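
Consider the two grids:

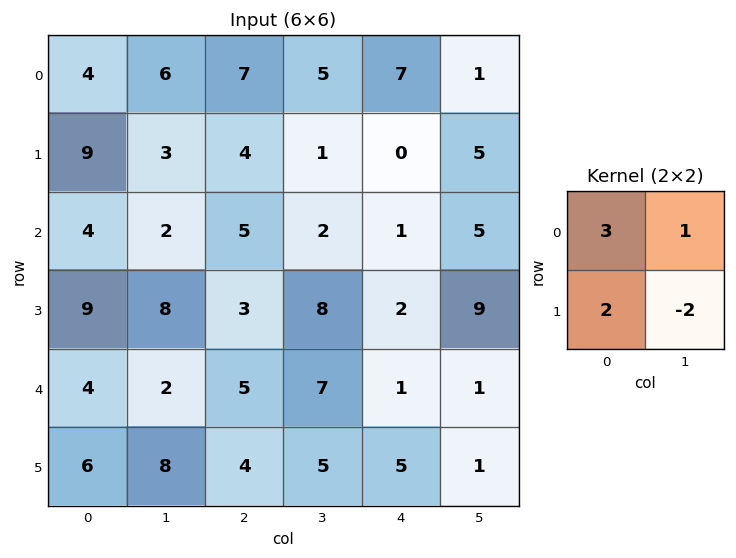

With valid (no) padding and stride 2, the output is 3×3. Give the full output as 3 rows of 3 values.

Output[0,0]: The receptive field on the input at this output position is [4 6 / 9 3]. Elementwise product with the kernel and sum: 4·3 + 6·1 + 9·2 + 3·-2.
Output[0,1]: The receptive field on the input at this output position is [7 5 / 4 1]. Elementwise product with the kernel and sum: 7·3 + 5·1 + 4·2 + 1·-2.

30 32 12
16 7 -6
10 20 12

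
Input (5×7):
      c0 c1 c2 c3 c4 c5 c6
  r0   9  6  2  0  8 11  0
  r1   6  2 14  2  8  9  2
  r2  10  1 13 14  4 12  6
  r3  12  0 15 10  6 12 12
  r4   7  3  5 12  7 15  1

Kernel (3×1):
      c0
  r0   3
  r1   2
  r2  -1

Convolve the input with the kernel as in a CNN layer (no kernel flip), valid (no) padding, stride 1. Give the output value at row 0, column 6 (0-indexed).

The receptive field on the input at this output position is [0 / 2 / 6]. Elementwise product with the kernel and sum: 0·3 + 2·2 + 6·-1.

-2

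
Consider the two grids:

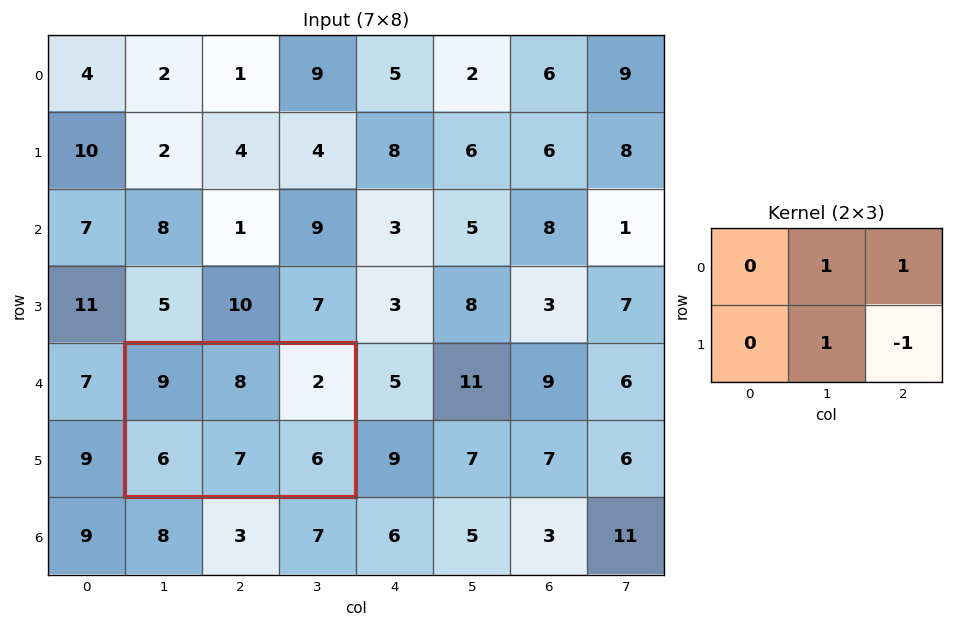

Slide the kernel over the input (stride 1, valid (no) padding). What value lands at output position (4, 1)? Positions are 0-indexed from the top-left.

11

The receptive field on the input at this output position is [9 8 2 / 6 7 6]. Elementwise product with the kernel and sum: 8·1 + 2·1 + 7·1 + 6·-1.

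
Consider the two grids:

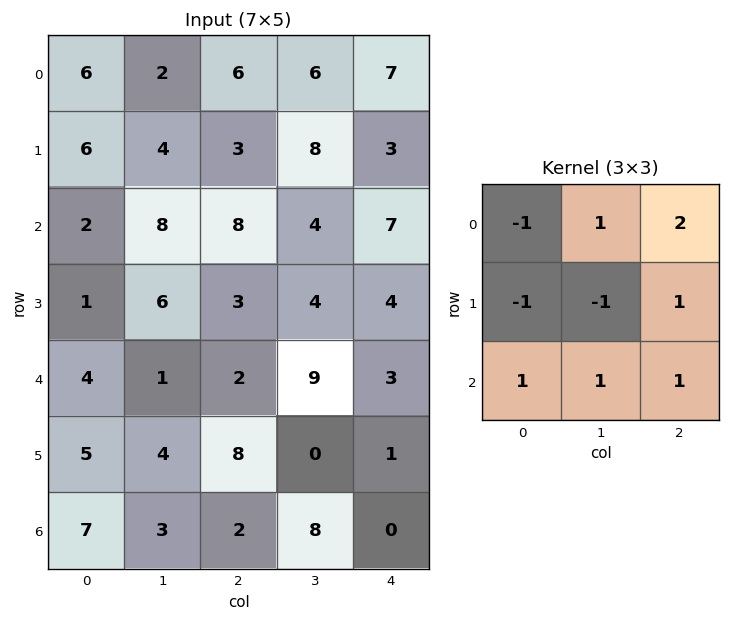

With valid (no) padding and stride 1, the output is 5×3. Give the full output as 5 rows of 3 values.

19 37 25
12 16 17
25 15 21
25 23 10
12 20 16

Output[0,0]: The receptive field on the input at this output position is [6 2 6 / 6 4 3 / 2 8 8]. Elementwise product with the kernel and sum: 6·-1 + 2·1 + 6·2 + 6·-1 + 4·-1 + 3·1 + 2·1 + 8·1 + 8·1.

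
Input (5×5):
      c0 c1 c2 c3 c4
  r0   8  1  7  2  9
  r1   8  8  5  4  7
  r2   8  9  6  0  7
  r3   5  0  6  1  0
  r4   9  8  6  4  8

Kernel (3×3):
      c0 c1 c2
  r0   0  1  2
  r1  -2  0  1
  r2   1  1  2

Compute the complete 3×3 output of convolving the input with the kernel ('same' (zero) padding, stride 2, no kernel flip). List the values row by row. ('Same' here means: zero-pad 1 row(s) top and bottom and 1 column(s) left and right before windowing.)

25 21 7
38 3 8
13 -4 -8

Output[0,0]: The receptive field on the zero-padded input at this output position is [0 0 0 / 0 8 1 / 0 8 8]. Elementwise product with the kernel and sum: 0·1 + 0·2 + 0·-2 + 1·1 + 0·1 + 8·1 + 8·2.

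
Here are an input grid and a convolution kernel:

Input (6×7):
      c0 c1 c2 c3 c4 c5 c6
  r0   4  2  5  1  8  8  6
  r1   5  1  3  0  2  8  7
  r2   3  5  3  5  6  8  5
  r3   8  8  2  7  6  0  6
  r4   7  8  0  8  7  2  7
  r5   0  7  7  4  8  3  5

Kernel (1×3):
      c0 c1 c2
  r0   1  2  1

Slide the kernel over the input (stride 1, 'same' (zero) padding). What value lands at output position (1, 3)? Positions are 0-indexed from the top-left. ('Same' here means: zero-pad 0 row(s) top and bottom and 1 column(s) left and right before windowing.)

The receptive field on the zero-padded input at this output position is [3 0 2]. Elementwise product with the kernel and sum: 3·1 + 0·2 + 2·1.

5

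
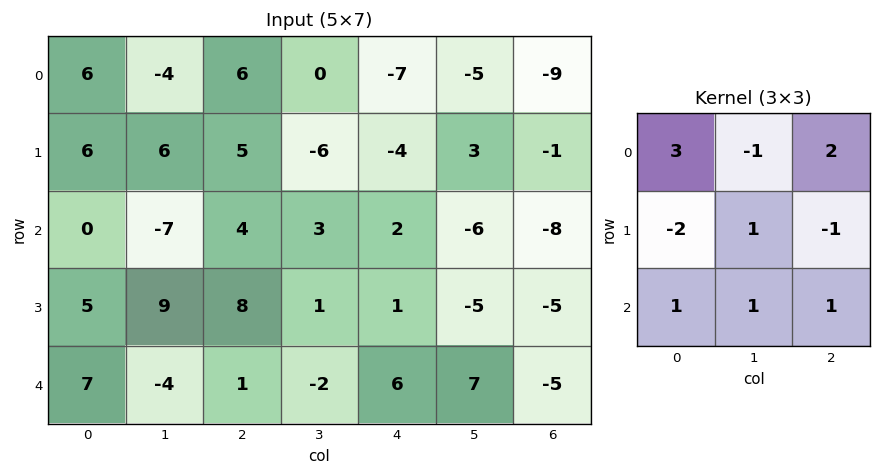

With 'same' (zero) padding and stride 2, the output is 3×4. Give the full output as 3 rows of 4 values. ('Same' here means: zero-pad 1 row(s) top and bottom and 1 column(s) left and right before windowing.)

22 19 -9 3
27 34 -9 4
24 32 -5 -29

Output[0,0]: The receptive field on the zero-padded input at this output position is [0 0 0 / 0 6 -4 / 0 6 6]. Elementwise product with the kernel and sum: 0·3 + 0·-1 + 0·2 + 0·-2 + 6·1 + -4·-1 + 0·1 + 6·1 + 6·1.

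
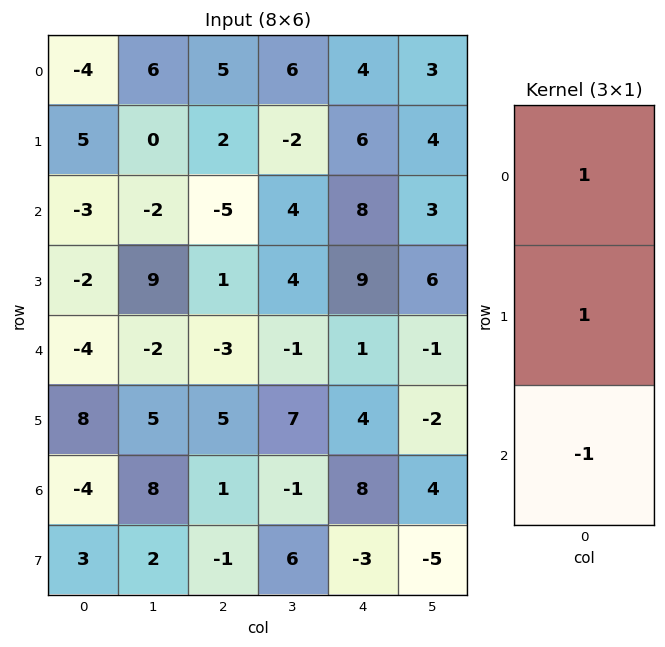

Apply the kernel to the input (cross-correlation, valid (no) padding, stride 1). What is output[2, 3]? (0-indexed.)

9

The receptive field on the input at this output position is [4 / 4 / -1]. Elementwise product with the kernel and sum: 4·1 + 4·1 + -1·-1.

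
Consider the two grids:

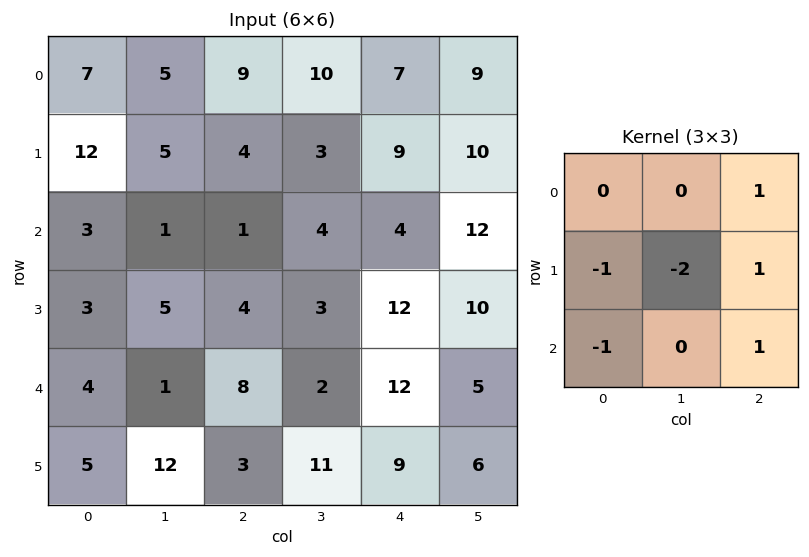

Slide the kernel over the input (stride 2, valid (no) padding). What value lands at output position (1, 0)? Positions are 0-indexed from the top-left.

-4

The receptive field on the input at this output position is [3 1 1 / 3 5 4 / 4 1 8]. Elementwise product with the kernel and sum: 1·1 + 3·-1 + 5·-2 + 4·1 + 4·-1 + 8·1.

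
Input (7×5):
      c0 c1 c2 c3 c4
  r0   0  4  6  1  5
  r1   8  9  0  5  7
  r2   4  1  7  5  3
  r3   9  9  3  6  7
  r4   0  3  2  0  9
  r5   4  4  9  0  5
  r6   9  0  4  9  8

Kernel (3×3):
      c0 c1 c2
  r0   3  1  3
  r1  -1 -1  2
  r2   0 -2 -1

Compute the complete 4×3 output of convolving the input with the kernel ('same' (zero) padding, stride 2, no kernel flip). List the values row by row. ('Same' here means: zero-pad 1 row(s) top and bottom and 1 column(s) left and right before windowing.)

Output[0,0]: The receptive field on the zero-padded input at this output position is [0 0 0 / 0 0 4 / 0 8 9]. Elementwise product with the kernel and sum: 0·3 + 0·1 + 0·3 + 0·-1 + 0·-1 + 4·2 + 8·-2 + 9·-1.

-17 -13 -20
6 32 0
30 25 6
7 35 -12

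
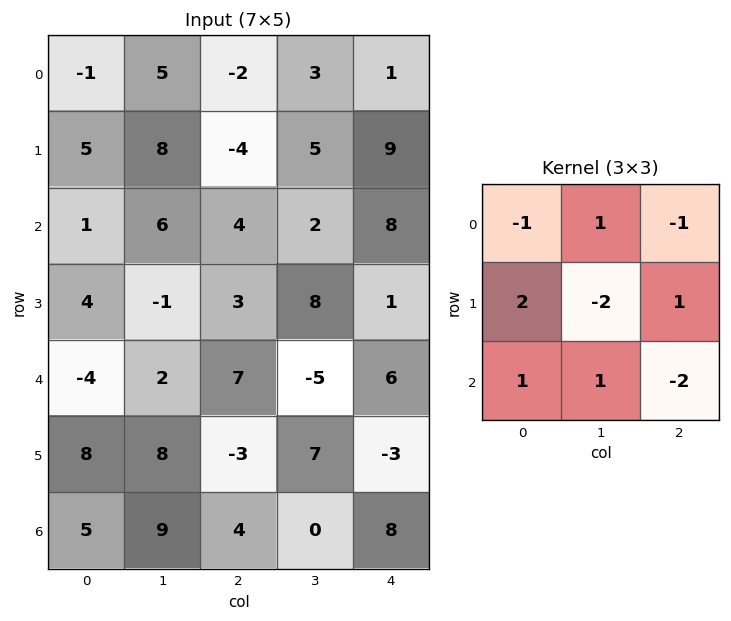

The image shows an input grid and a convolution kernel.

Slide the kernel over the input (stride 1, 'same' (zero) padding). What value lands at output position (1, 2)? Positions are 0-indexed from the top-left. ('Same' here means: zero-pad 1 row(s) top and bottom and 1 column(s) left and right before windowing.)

25

The receptive field on the zero-padded input at this output position is [5 -2 3 / 8 -4 5 / 6 4 2]. Elementwise product with the kernel and sum: 5·-1 + -2·1 + 3·-1 + 8·2 + -4·-2 + 5·1 + 6·1 + 4·1 + 2·-2.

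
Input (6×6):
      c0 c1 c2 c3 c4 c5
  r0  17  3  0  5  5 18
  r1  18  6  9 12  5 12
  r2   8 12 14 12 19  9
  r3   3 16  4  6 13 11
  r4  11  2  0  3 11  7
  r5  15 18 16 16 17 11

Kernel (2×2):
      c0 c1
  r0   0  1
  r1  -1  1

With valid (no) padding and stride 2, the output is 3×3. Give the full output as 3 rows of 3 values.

-9 8 25
25 14 7
5 3 1

Output[0,0]: The receptive field on the input at this output position is [17 3 / 18 6]. Elementwise product with the kernel and sum: 3·1 + 18·-1 + 6·1.
Output[0,1]: The receptive field on the input at this output position is [0 5 / 9 12]. Elementwise product with the kernel and sum: 5·1 + 9·-1 + 12·1.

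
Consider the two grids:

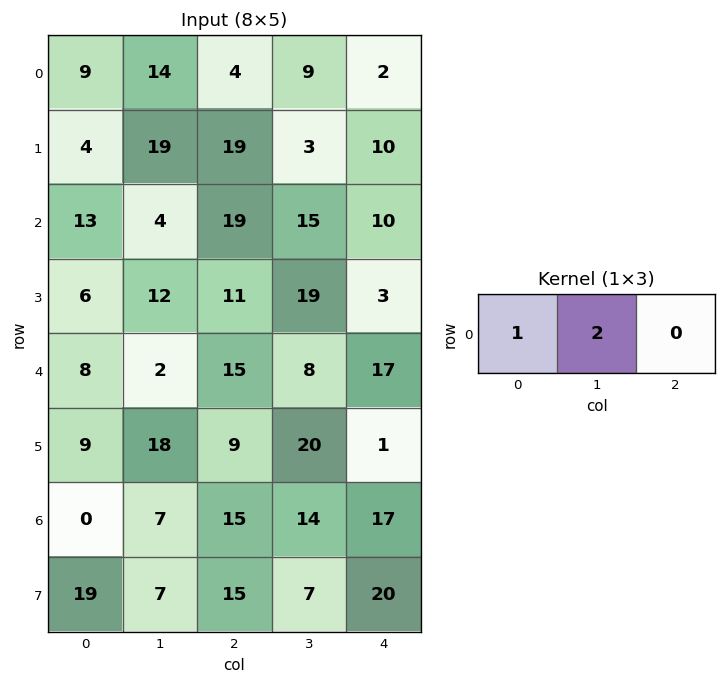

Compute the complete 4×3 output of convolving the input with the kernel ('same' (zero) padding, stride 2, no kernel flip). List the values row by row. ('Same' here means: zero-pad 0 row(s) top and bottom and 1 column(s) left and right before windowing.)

18 22 13
26 42 35
16 32 42
0 37 48

Output[0,0]: The receptive field on the zero-padded input at this output position is [0 9 14]. Elementwise product with the kernel and sum: 0·1 + 9·2.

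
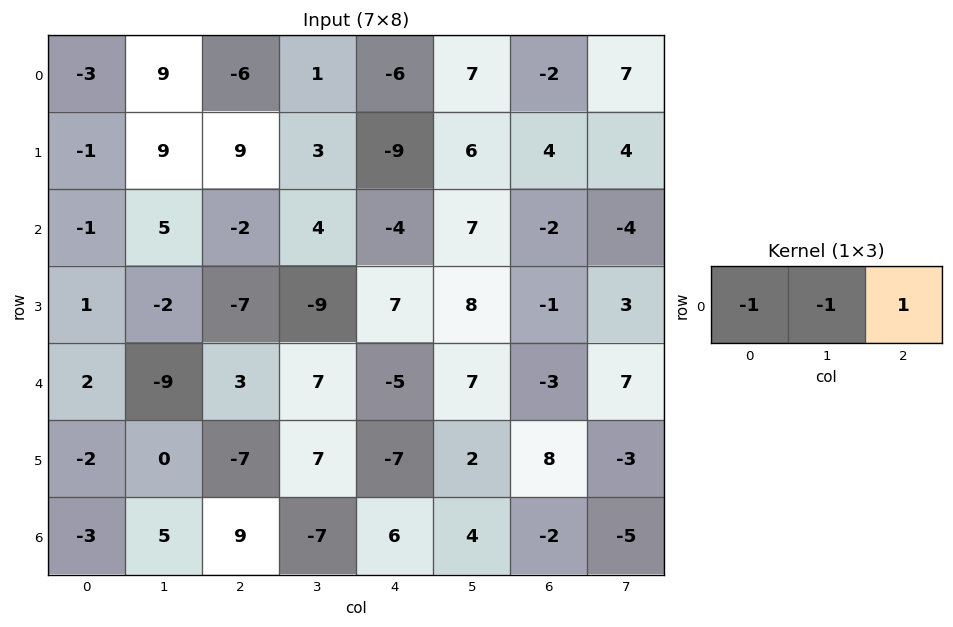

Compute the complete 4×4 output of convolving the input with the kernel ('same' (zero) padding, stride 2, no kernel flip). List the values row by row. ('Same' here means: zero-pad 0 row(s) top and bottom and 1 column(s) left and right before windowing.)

12 -2 12 2
6 1 7 -9
-11 13 5 3
8 -21 5 -7

Output[0,0]: The receptive field on the zero-padded input at this output position is [0 -3 9]. Elementwise product with the kernel and sum: 0·-1 + -3·-1 + 9·1.
Output[0,1]: The receptive field on the zero-padded input at this output position is [9 -6 1]. Elementwise product with the kernel and sum: 9·-1 + -6·-1 + 1·1.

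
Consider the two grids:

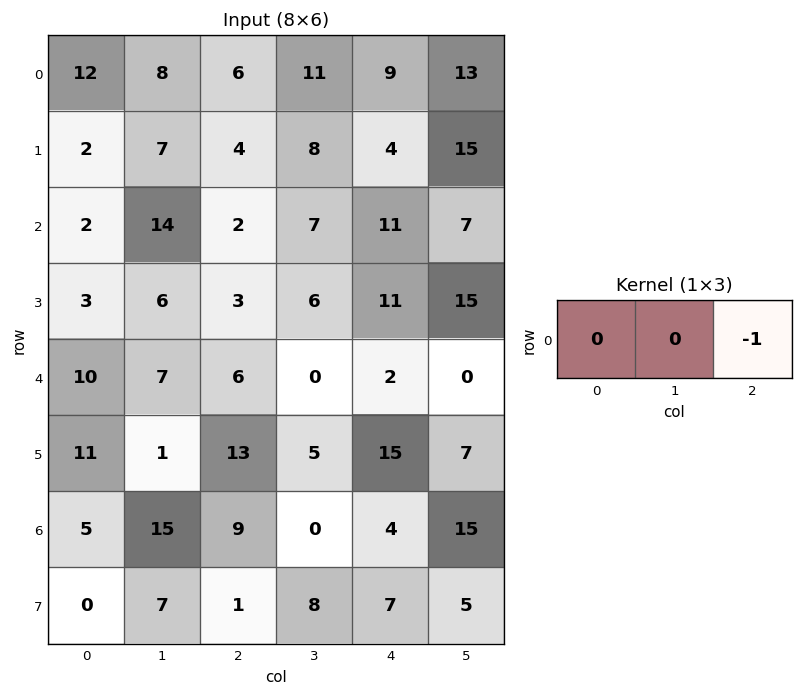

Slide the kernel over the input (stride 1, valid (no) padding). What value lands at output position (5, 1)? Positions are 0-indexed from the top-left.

-5

The receptive field on the input at this output position is [1 13 5]. Elementwise product with the kernel and sum: 5·-1.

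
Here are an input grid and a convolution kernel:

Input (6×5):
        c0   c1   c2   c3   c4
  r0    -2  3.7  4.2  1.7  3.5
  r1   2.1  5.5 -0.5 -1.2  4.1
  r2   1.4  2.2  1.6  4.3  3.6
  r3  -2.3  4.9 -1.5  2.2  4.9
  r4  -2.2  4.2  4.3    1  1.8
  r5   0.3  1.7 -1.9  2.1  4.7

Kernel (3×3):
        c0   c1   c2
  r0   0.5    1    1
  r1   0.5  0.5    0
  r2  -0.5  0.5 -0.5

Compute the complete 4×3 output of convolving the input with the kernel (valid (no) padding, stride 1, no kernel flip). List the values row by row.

10.3 7.8 6
12.2 -1.35 5
6.85 8.25 6.5
4.9 4.55 8.65

Output[0,0]: The receptive field on the input at this output position is [-2 3.7 4.2 / 2.1 5.5 -0.5 / 1.4 2.2 1.6]. Elementwise product with the kernel and sum: -2·0.5 + 3.7·1 + 4.2·1 + 2.1·0.5 + 5.5·0.5 + 1.4·-0.5 + 2.2·0.5 + 1.6·-0.5.
Output[0,1]: The receptive field on the input at this output position is [3.7 4.2 1.7 / 5.5 -0.5 -1.2 / 2.2 1.6 4.3]. Elementwise product with the kernel and sum: 3.7·0.5 + 4.2·1 + 1.7·1 + 5.5·0.5 + -0.5·0.5 + 2.2·-0.5 + 1.6·0.5 + 4.3·-0.5.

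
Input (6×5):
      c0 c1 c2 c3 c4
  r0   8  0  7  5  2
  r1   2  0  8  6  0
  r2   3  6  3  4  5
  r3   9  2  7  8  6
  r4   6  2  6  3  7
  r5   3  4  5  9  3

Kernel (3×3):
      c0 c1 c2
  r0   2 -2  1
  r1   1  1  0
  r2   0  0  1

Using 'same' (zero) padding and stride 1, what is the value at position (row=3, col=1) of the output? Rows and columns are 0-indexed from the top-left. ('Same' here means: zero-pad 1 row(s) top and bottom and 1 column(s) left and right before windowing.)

The receptive field on the zero-padded input at this output position is [3 6 3 / 9 2 7 / 6 2 6]. Elementwise product with the kernel and sum: 3·2 + 6·-2 + 3·1 + 9·1 + 2·1 + 6·1.

14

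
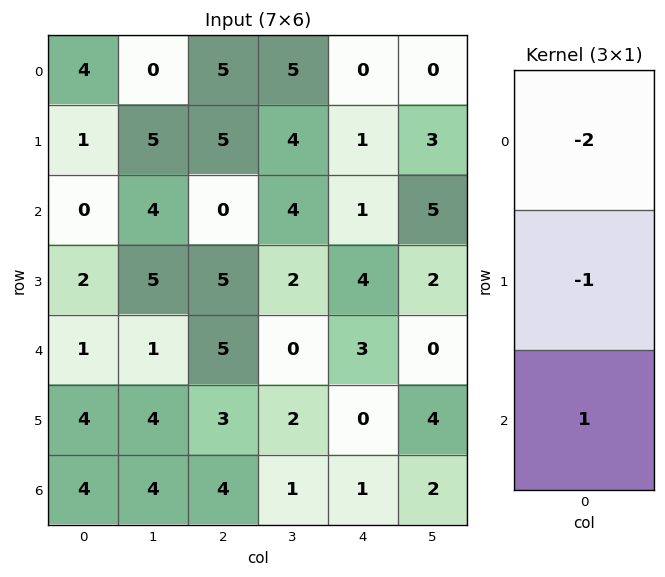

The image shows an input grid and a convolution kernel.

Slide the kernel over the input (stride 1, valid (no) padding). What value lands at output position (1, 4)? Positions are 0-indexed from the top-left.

1

The receptive field on the input at this output position is [1 / 1 / 4]. Elementwise product with the kernel and sum: 1·-2 + 1·-1 + 4·1.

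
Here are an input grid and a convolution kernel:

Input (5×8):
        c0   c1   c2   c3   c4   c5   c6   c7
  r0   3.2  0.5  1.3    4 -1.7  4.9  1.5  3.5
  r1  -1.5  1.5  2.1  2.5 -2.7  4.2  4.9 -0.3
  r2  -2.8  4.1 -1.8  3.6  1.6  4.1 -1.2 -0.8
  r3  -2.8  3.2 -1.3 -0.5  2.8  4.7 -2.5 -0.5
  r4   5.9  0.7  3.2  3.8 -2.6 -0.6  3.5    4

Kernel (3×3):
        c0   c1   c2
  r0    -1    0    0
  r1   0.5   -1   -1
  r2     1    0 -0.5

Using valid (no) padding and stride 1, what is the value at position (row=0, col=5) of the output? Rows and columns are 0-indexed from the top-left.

-2.9

The receptive field on the input at this output position is [4.9 1.5 3.5 / 4.2 4.9 -0.3 / 4.1 -1.2 -0.8]. Elementwise product with the kernel and sum: 4.9·-1 + 4.2·0.5 + 4.9·-1 + -0.3·-1 + 4.1·1 + -0.8·-0.5.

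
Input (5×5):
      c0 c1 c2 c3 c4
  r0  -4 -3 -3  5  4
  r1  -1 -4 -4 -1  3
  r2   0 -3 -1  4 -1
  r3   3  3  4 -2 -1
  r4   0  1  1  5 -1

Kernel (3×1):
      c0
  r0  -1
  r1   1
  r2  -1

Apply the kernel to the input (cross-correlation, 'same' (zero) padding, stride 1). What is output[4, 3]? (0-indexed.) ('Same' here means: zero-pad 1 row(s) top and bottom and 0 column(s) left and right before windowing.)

7

The receptive field on the zero-padded input at this output position is [-2 / 5 / 0]. Elementwise product with the kernel and sum: -2·-1 + 5·1 + 0·-1.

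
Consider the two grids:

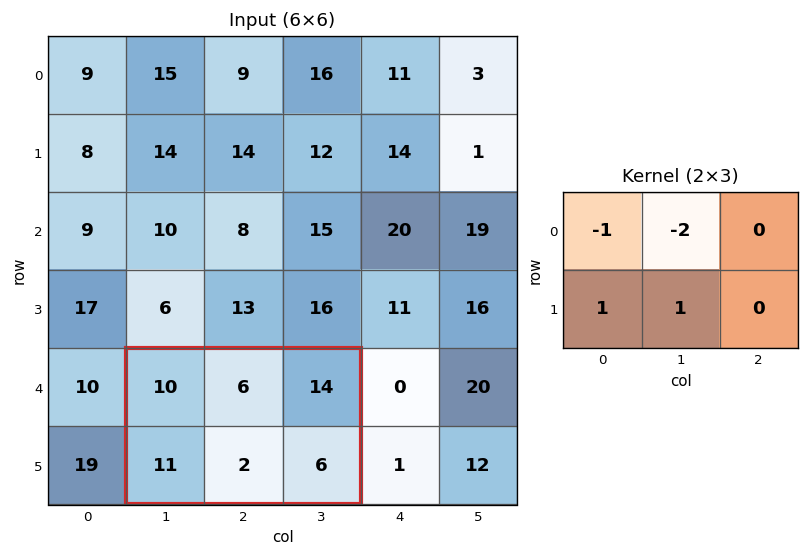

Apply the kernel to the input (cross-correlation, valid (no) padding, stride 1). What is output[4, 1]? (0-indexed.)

-9

The receptive field on the input at this output position is [10 6 14 / 11 2 6]. Elementwise product with the kernel and sum: 10·-1 + 6·-2 + 11·1 + 2·1.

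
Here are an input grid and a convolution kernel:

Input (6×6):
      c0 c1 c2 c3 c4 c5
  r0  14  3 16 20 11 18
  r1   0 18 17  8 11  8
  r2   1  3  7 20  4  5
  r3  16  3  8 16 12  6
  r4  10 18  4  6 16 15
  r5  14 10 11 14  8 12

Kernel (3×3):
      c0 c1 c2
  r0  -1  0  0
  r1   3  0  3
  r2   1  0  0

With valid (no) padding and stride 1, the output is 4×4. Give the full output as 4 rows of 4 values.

Output[0,0]: The receptive field on the input at this output position is [14 3 16 / 0 18 17 / 1 3 7]. Elementwise product with the kernel and sum: 14·-1 + 0·3 + 17·3 + 1·1.

38 78 75 48
40 54 24 83
81 72 57 52
40 79 63 61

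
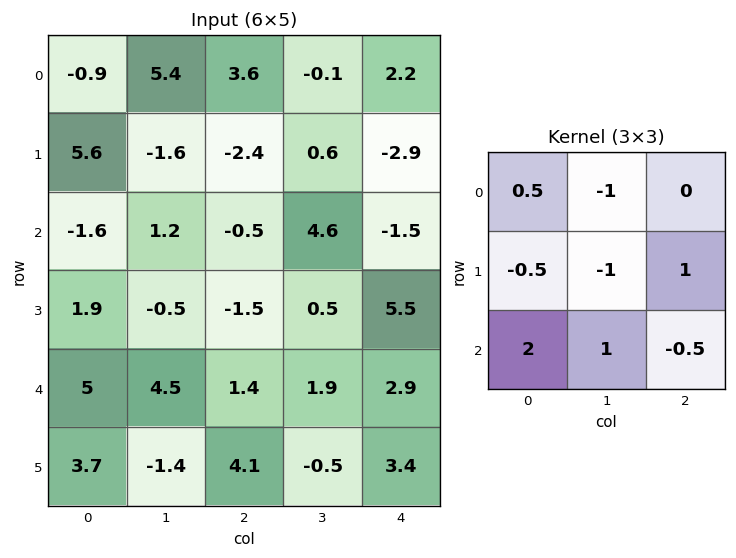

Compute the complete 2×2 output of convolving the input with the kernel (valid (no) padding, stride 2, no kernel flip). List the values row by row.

-11.2 3.95
9.85 4.15

Output[0,0]: The receptive field on the input at this output position is [-0.9 5.4 3.6 / 5.6 -1.6 -2.4 / -1.6 1.2 -0.5]. Elementwise product with the kernel and sum: -0.9·0.5 + 5.4·-1 + 5.6·-0.5 + -1.6·-1 + -2.4·1 + -1.6·2 + 1.2·1 + -0.5·-0.5.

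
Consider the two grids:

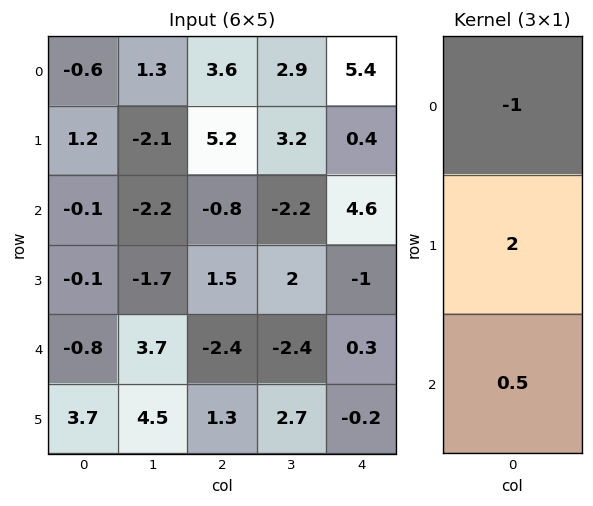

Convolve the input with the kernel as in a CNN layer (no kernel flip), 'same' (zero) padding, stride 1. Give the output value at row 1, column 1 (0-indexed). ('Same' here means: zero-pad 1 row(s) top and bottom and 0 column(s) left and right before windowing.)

-6.6

The receptive field on the zero-padded input at this output position is [1.3 / -2.1 / -2.2]. Elementwise product with the kernel and sum: 1.3·-1 + -2.1·2 + -2.2·0.5.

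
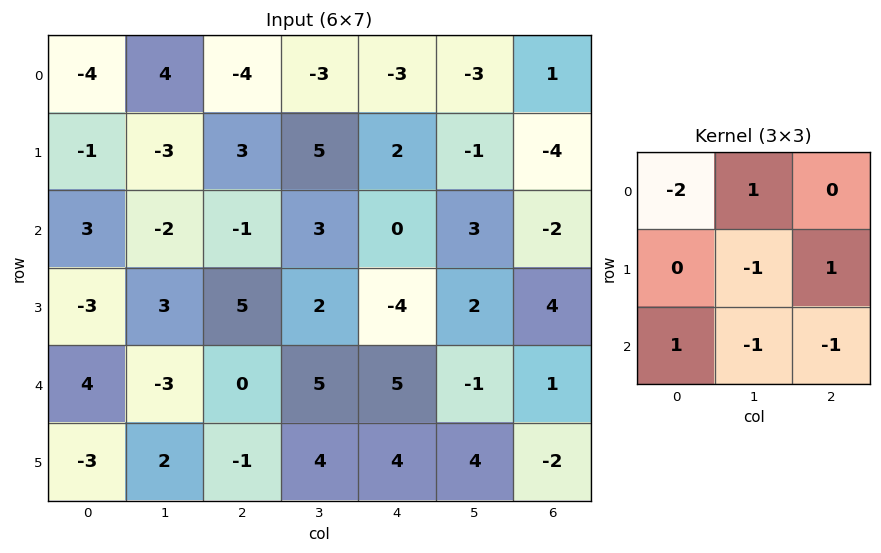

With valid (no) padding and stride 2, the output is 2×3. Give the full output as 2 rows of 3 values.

24 -2 -1
1 -11 10

Output[0,0]: The receptive field on the input at this output position is [-4 4 -4 / -1 -3 3 / 3 -2 -1]. Elementwise product with the kernel and sum: -4·-2 + 4·1 + -3·-1 + 3·1 + 3·1 + -2·-1 + -1·-1.
Output[0,1]: The receptive field on the input at this output position is [-4 -3 -3 / 3 5 2 / -1 3 0]. Elementwise product with the kernel and sum: -4·-2 + -3·1 + 5·-1 + 2·1 + -1·1 + 3·-1 + 0·-1.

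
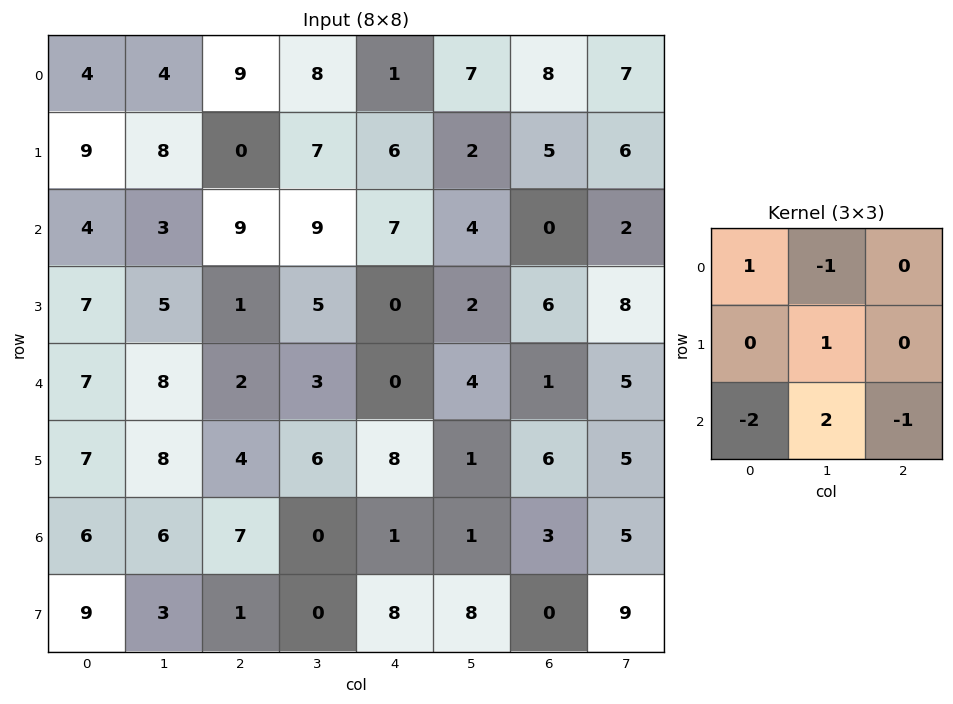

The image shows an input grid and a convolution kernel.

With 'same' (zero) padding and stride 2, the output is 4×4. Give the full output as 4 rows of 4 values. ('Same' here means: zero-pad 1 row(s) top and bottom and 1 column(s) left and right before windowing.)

Output[0,0]: The receptive field on the zero-padded input at this output position is [0 0 0 / 0 4 4 / 0 9 8]. Elementwise product with the kernel and sum: 0·1 + 0·-1 + 4·1 + 0·-2 + 9·2 + 8·-1.

14 -14 -3 8
4 4 -4 -3
6 -8 8 2
14 7 7 -27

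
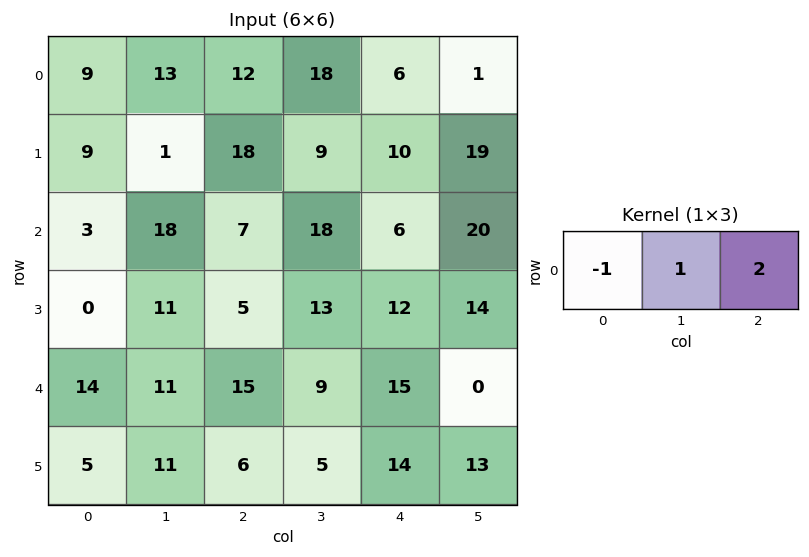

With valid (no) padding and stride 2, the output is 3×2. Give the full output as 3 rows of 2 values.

28 18
29 23
27 24

Output[0,0]: The receptive field on the input at this output position is [9 13 12]. Elementwise product with the kernel and sum: 9·-1 + 13·1 + 12·2.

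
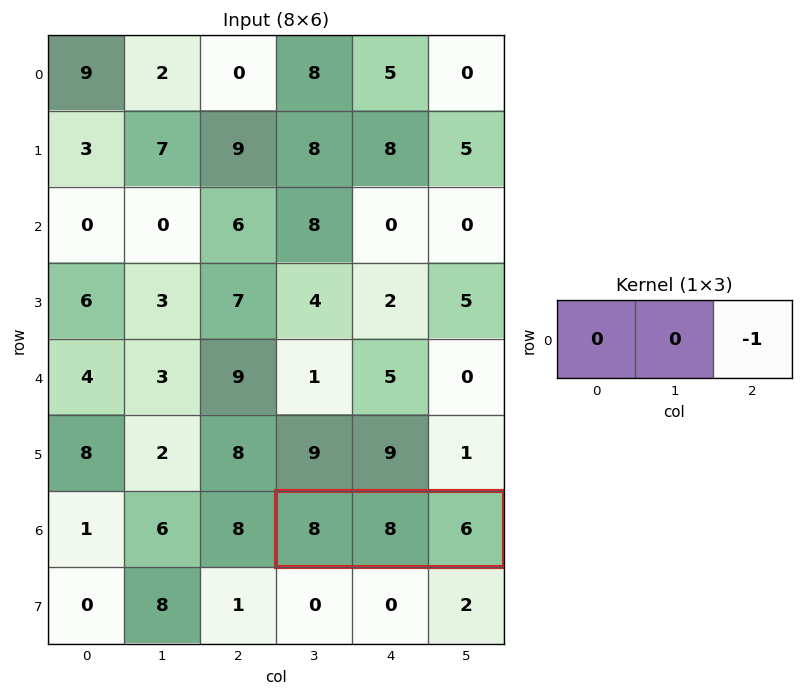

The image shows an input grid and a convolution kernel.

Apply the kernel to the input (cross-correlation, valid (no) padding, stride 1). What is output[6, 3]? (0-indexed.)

The receptive field on the input at this output position is [8 8 6]. Elementwise product with the kernel and sum: 6·-1.

-6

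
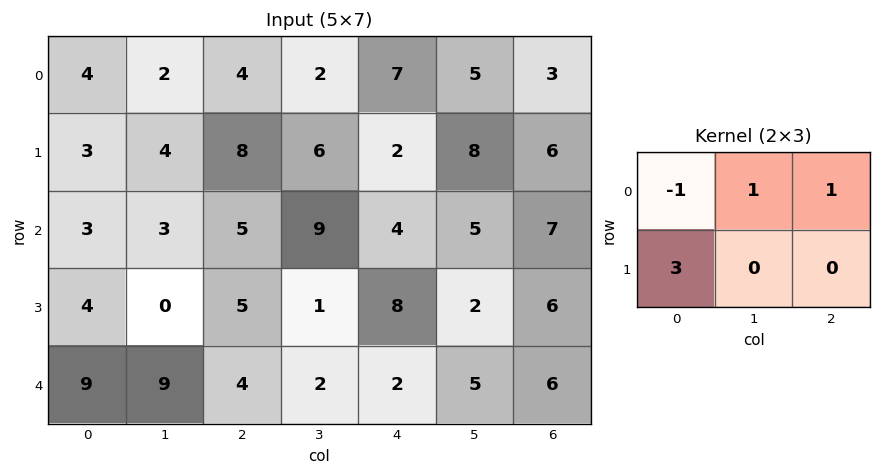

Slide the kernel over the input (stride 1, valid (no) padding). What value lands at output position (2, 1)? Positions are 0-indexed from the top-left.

The receptive field on the input at this output position is [3 5 9 / 0 5 1]. Elementwise product with the kernel and sum: 3·-1 + 5·1 + 9·1 + 0·3.

11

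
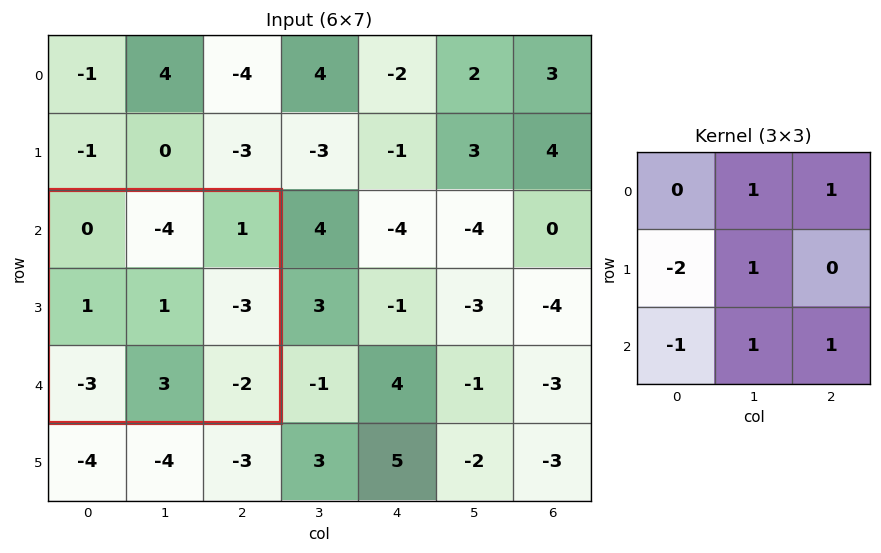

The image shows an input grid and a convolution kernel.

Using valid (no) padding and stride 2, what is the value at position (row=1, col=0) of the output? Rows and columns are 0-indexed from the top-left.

0

The receptive field on the input at this output position is [0 -4 1 / 1 1 -3 / -3 3 -2]. Elementwise product with the kernel and sum: -4·1 + 1·1 + 1·-2 + 1·1 + -3·-1 + 3·1 + -2·1.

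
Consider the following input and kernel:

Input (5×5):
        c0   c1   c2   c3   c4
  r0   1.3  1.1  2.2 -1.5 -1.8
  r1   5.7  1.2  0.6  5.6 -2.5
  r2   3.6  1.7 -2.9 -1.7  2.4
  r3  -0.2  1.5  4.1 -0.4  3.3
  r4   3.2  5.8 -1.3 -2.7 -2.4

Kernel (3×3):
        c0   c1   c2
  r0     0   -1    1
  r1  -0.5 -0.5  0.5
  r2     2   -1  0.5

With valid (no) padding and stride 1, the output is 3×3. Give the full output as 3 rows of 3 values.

2 3.65 -7.55
-4.55 3.45 5.65
-3.25 9.75 2.8

Output[0,0]: The receptive field on the input at this output position is [1.3 1.1 2.2 / 5.7 1.2 0.6 / 3.6 1.7 -2.9]. Elementwise product with the kernel and sum: 1.1·-1 + 2.2·1 + 5.7·-0.5 + 1.2·-0.5 + 0.6·0.5 + 3.6·2 + 1.7·-1 + -2.9·0.5.
Output[0,1]: The receptive field on the input at this output position is [1.1 2.2 -1.5 / 1.2 0.6 5.6 / 1.7 -2.9 -1.7]. Elementwise product with the kernel and sum: 2.2·-1 + -1.5·1 + 1.2·-0.5 + 0.6·-0.5 + 5.6·0.5 + 1.7·2 + -2.9·-1 + -1.7·0.5.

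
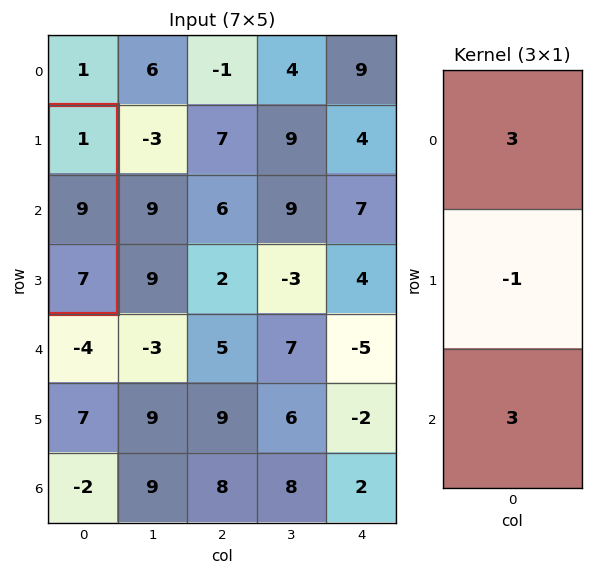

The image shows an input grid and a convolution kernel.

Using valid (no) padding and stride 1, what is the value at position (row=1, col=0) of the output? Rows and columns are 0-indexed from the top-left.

The receptive field on the input at this output position is [1 / 9 / 7]. Elementwise product with the kernel and sum: 1·3 + 9·-1 + 7·3.

15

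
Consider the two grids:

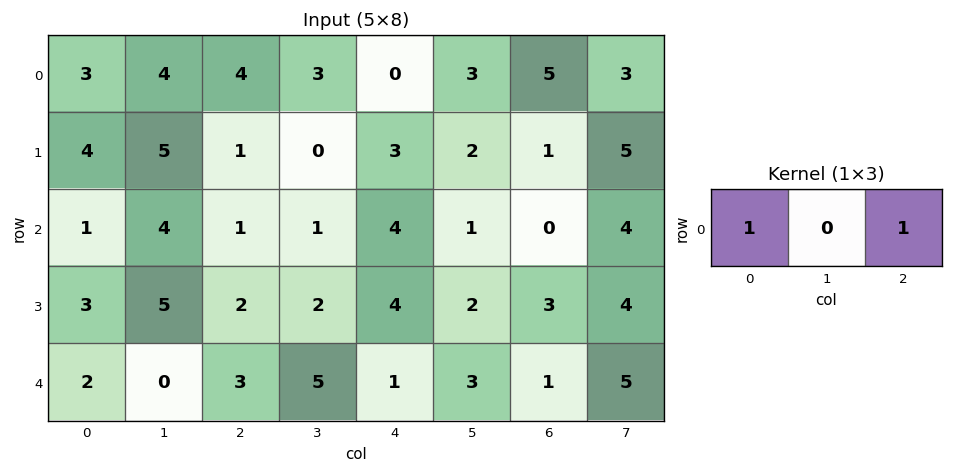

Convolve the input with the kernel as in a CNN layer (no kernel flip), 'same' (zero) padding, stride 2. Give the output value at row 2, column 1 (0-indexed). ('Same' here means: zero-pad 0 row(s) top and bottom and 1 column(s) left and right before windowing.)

5

The receptive field on the zero-padded input at this output position is [0 3 5]. Elementwise product with the kernel and sum: 0·1 + 5·1.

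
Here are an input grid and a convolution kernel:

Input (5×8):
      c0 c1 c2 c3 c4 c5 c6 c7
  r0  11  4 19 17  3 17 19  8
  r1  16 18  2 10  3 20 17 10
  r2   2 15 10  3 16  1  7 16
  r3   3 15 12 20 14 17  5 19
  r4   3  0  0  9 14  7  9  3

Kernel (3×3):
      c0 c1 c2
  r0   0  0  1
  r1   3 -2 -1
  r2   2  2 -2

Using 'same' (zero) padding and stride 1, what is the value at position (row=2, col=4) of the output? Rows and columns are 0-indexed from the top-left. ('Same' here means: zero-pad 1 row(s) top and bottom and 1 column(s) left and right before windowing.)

30

The receptive field on the zero-padded input at this output position is [10 3 20 / 3 16 1 / 20 14 17]. Elementwise product with the kernel and sum: 20·1 + 3·3 + 16·-2 + 1·-1 + 20·2 + 14·2 + 17·-2.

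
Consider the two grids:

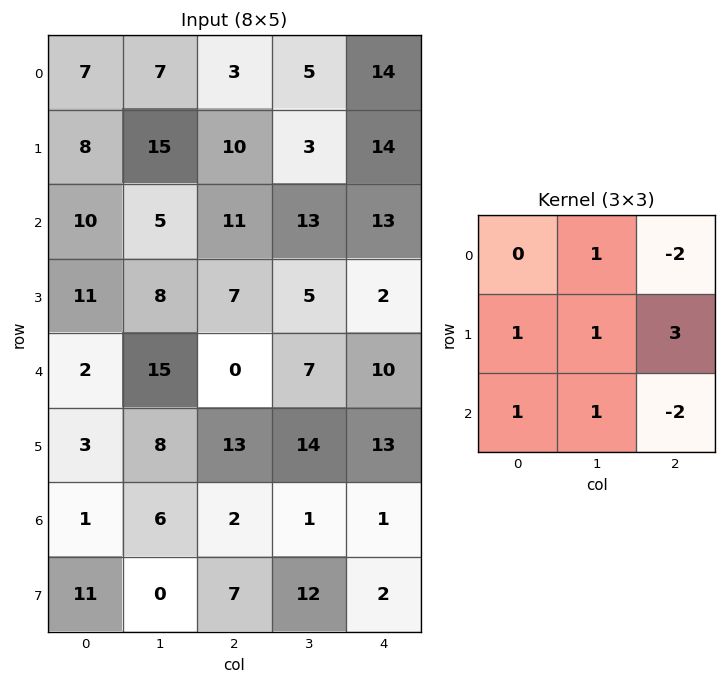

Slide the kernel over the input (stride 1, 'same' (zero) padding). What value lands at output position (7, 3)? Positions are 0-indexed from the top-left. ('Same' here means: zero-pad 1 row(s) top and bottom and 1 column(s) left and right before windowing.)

The receptive field on the zero-padded input at this output position is [2 1 1 / 7 12 2 / 0 0 0]. Elementwise product with the kernel and sum: 1·1 + 1·-2 + 7·1 + 12·1 + 2·3 + 0·1 + 0·1 + 0·-2.

24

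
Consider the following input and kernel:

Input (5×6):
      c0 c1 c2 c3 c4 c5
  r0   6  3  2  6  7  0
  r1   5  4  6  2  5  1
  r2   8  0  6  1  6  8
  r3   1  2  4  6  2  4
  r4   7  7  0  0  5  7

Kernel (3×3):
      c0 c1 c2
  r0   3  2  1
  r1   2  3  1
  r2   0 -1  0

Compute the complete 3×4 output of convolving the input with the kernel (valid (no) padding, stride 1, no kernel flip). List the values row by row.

Output[0,0]: The receptive field on the input at this output position is [6 3 2 / 5 4 6 / 8 0 6]. Elementwise product with the kernel and sum: 6·3 + 3·2 + 2·1 + 5·2 + 4·3 + 6·1 + 0·-1.
Output[0,1]: The receptive field on the input at this output position is [3 2 6 / 4 6 2 / 0 6 1]. Elementwise product with the kernel and sum: 3·3 + 2·2 + 6·1 + 4·2 + 6·3 + 2·1 + 6·-1.

54 41 47 46
49 41 42 43
35 35 54 40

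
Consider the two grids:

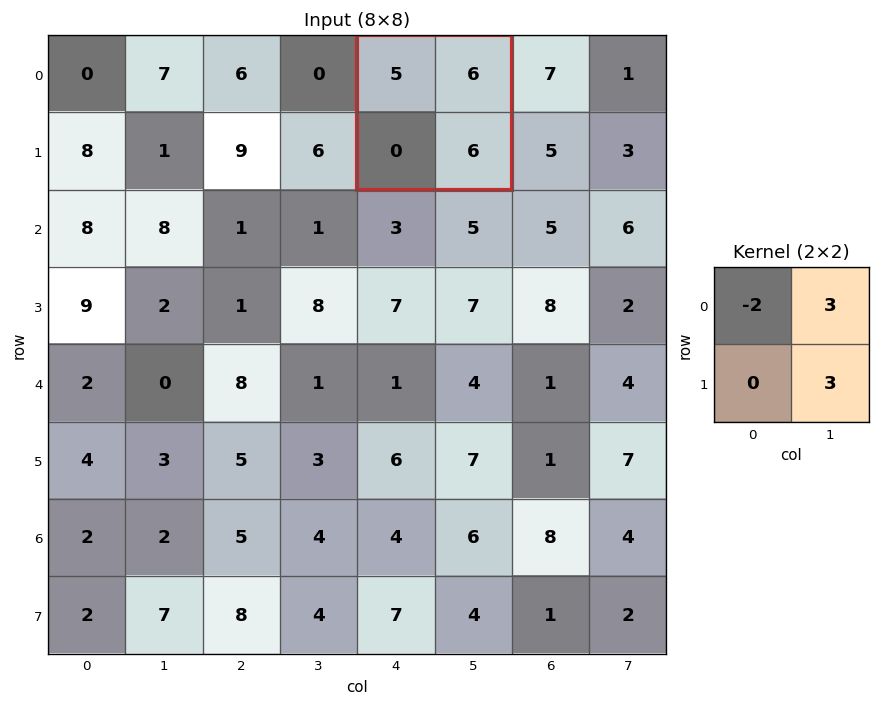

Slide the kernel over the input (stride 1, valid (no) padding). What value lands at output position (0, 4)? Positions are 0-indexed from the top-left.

26

The receptive field on the input at this output position is [5 6 / 0 6]. Elementwise product with the kernel and sum: 5·-2 + 6·3 + 6·3.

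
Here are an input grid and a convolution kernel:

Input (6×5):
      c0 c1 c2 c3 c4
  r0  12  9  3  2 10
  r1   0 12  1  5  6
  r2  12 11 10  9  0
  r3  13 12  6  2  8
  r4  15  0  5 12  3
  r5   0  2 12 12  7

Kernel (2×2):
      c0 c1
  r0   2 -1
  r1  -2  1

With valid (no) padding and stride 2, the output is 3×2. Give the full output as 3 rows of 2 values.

Output[0,0]: The receptive field on the input at this output position is [12 9 / 0 12]. Elementwise product with the kernel and sum: 12·2 + 9·-1 + 0·-2 + 12·1.
Output[0,1]: The receptive field on the input at this output position is [3 2 / 1 5]. Elementwise product with the kernel and sum: 3·2 + 2·-1 + 1·-2 + 5·1.

27 7
-1 1
32 -14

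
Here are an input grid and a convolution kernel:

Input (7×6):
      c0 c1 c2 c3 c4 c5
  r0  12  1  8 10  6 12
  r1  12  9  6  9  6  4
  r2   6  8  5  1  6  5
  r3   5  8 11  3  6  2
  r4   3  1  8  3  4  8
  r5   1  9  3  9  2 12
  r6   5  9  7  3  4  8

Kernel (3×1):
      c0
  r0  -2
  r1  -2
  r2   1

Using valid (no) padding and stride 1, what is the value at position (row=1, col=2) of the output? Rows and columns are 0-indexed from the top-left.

The receptive field on the input at this output position is [6 / 5 / 11]. Elementwise product with the kernel and sum: 6·-2 + 5·-2 + 11·1.

-11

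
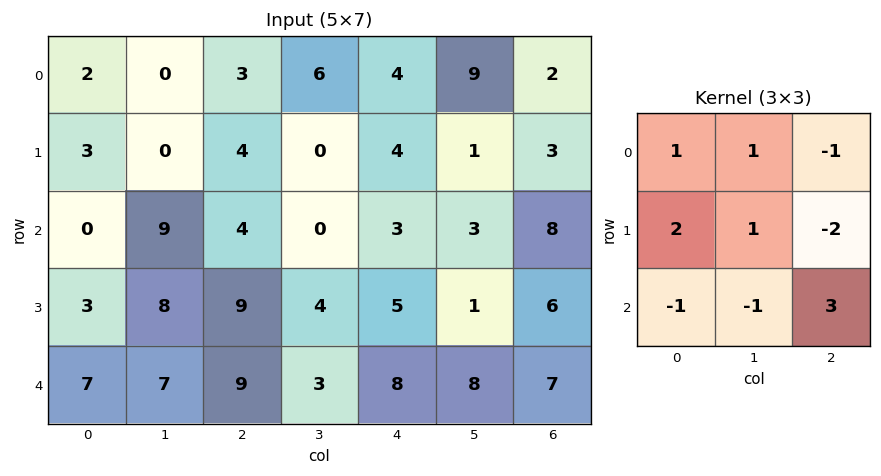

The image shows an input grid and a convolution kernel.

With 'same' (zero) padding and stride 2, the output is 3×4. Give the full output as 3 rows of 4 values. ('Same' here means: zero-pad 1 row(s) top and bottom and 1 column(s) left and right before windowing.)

Output[0,0]: The receptive field on the zero-padded input at this output position is [0 0 0 / 0 2 0 / 0 3 0]. Elementwise product with the kernel and sum: 0·1 + 0·1 + 0·-1 + 0·2 + 2·1 + 0·-2 + 0·-1 + 3·-1 + 0·3.
Output[0,1]: The receptive field on the zero-padded input at this output position is [0 0 0 / 0 3 6 / 0 4 0]. Elementwise product with the kernel and sum: 0·1 + 0·1 + 0·-1 + 0·2 + 3·1 + 6·-2 + 0·-1 + 4·-1 + 0·3.

-1 -13 -3 16
6 21 -6 11
-12 30 6 30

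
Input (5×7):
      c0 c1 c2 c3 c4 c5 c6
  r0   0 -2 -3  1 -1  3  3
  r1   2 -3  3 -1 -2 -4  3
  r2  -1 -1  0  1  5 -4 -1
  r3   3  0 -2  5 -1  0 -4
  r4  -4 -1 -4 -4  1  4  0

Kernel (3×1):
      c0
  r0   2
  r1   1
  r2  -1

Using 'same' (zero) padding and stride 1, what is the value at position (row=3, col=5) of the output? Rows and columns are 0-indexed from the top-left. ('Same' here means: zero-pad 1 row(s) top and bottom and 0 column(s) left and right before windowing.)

The receptive field on the zero-padded input at this output position is [-4 / 0 / 4]. Elementwise product with the kernel and sum: -4·2 + 0·1 + 4·-1.

-12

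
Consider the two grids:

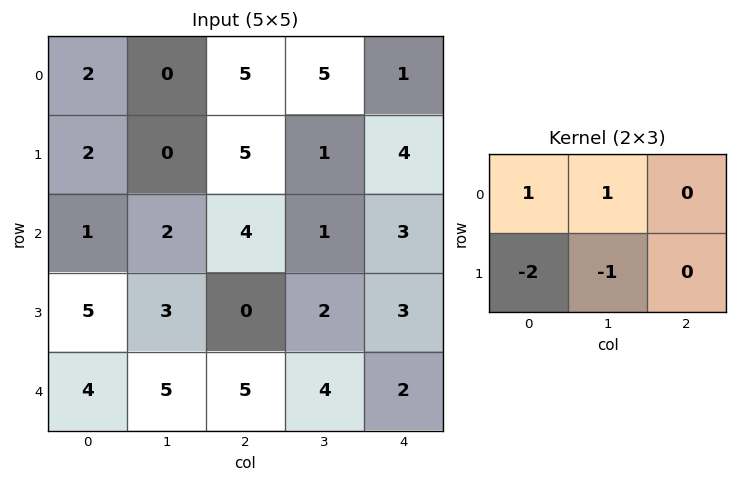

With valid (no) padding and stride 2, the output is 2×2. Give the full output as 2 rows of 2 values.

Output[0,0]: The receptive field on the input at this output position is [2 0 5 / 2 0 5]. Elementwise product with the kernel and sum: 2·1 + 0·1 + 2·-2 + 0·-1.
Output[0,1]: The receptive field on the input at this output position is [5 5 1 / 5 1 4]. Elementwise product with the kernel and sum: 5·1 + 5·1 + 5·-2 + 1·-1.

-2 -1
-10 3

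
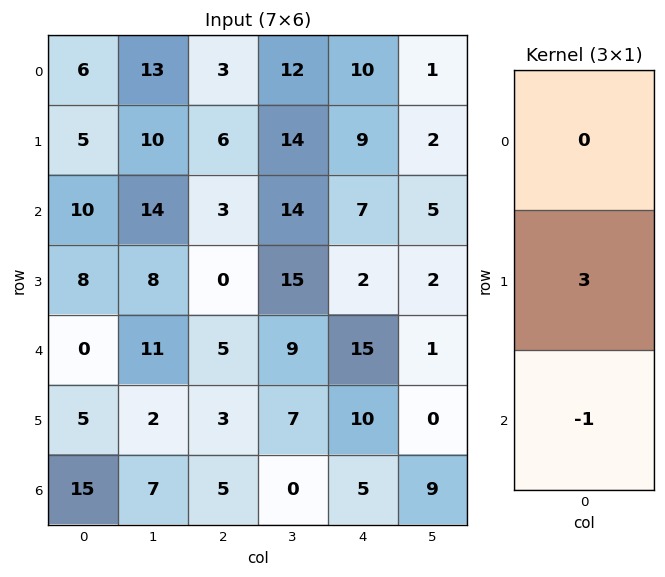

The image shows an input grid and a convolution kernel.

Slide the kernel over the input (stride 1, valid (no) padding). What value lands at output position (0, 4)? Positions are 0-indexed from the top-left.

The receptive field on the input at this output position is [10 / 9 / 7]. Elementwise product with the kernel and sum: 9·3 + 7·-1.

20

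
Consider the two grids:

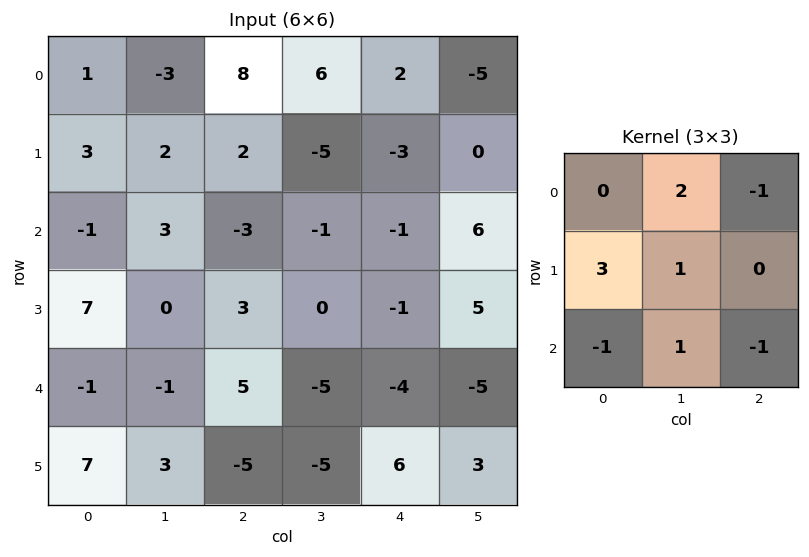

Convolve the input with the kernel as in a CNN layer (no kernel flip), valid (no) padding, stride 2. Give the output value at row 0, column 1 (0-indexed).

14

The receptive field on the input at this output position is [8 6 2 / 2 -5 -3 / -3 -1 -1]. Elementwise product with the kernel and sum: 6·2 + 2·-1 + 2·3 + -5·1 + -3·-1 + -1·1 + -1·-1.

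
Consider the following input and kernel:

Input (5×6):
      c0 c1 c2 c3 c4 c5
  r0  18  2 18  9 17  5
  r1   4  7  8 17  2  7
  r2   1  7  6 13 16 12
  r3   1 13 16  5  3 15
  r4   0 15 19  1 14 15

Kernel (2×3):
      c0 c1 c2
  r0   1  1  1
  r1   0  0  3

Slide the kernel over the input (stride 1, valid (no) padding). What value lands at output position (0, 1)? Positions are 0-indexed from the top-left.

The receptive field on the input at this output position is [2 18 9 / 7 8 17]. Elementwise product with the kernel and sum: 2·1 + 18·1 + 9·1 + 17·3.

80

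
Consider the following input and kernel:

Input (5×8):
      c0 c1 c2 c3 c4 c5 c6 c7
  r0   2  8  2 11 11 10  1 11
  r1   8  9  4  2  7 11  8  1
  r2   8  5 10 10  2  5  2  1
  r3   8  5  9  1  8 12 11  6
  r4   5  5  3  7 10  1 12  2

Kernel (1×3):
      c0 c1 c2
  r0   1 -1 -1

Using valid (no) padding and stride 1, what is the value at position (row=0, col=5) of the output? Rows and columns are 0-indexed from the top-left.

-2

The receptive field on the input at this output position is [10 1 11]. Elementwise product with the kernel and sum: 10·1 + 1·-1 + 11·-1.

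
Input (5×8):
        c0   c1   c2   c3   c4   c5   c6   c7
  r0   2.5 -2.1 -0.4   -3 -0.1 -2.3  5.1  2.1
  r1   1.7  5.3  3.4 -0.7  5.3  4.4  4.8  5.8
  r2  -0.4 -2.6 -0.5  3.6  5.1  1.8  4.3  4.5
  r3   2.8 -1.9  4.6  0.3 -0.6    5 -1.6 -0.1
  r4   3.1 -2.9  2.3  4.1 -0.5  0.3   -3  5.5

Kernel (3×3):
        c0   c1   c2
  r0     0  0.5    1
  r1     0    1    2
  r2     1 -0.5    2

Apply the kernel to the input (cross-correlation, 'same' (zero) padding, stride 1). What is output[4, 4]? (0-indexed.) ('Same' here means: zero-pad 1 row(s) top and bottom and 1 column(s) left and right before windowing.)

4.8

The receptive field on the zero-padded input at this output position is [0.3 -0.6 5 / 4.1 -0.5 0.3 / 0 0 0]. Elementwise product with the kernel and sum: -0.6·0.5 + 5·1 + -0.5·1 + 0.3·2 + 0·1 + 0·-0.5 + 0·2.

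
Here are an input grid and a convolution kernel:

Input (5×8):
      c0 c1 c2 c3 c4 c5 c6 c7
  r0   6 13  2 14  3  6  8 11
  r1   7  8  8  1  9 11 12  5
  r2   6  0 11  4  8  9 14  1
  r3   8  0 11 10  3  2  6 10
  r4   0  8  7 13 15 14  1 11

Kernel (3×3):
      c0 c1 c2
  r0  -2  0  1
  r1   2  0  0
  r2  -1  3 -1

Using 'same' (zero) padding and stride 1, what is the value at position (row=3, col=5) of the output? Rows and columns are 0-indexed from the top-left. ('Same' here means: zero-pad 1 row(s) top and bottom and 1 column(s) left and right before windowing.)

The receptive field on the zero-padded input at this output position is [8 9 14 / 3 2 6 / 15 14 1]. Elementwise product with the kernel and sum: 8·-2 + 14·1 + 3·2 + 15·-1 + 14·3 + 1·-1.

30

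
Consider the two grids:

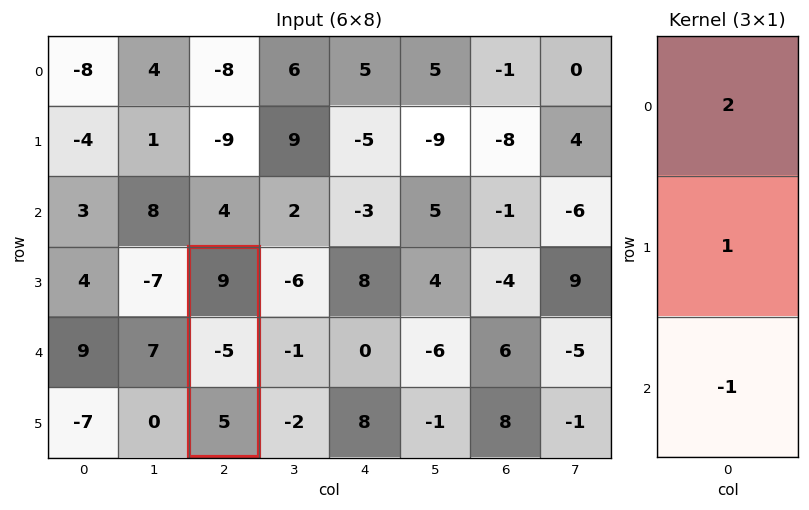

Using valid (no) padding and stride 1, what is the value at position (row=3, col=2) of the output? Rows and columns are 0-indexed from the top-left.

The receptive field on the input at this output position is [9 / -5 / 5]. Elementwise product with the kernel and sum: 9·2 + -5·1 + 5·-1.

8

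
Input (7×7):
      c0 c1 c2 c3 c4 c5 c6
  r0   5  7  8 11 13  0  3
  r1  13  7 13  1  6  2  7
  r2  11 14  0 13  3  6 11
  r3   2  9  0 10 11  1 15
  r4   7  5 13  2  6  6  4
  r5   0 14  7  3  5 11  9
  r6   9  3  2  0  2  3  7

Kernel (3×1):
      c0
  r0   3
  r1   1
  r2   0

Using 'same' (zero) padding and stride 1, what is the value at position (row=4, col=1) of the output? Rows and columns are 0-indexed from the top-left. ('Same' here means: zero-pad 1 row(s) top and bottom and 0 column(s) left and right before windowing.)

32

The receptive field on the zero-padded input at this output position is [9 / 5 / 14]. Elementwise product with the kernel and sum: 9·3 + 5·1.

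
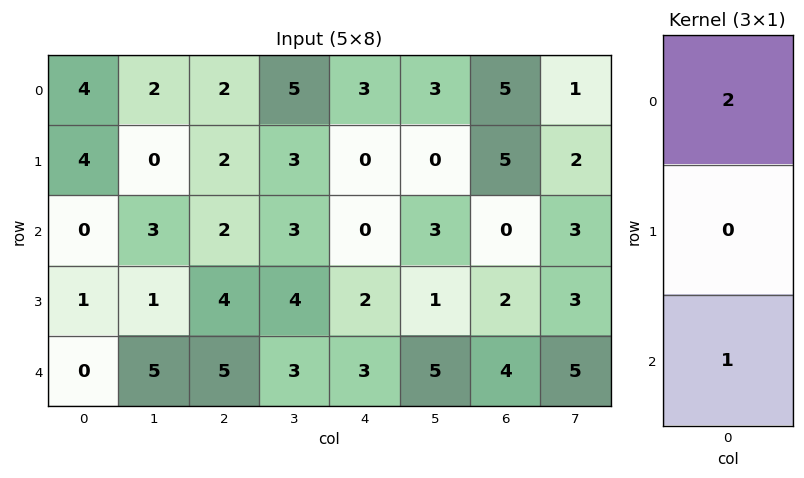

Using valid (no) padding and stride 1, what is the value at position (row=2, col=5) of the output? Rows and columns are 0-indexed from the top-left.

The receptive field on the input at this output position is [3 / 1 / 5]. Elementwise product with the kernel and sum: 3·2 + 5·1.

11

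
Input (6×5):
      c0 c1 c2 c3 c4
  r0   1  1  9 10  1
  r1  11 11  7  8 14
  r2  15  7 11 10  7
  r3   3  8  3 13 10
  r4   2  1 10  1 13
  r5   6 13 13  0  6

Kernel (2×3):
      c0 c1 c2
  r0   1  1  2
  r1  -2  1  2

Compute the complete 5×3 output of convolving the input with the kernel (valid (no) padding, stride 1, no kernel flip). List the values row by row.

23 31 43
35 51 45
52 51 62
34 47 43
50 0 23

Output[0,0]: The receptive field on the input at this output position is [1 1 9 / 11 11 7]. Elementwise product with the kernel and sum: 1·1 + 1·1 + 9·2 + 11·-2 + 11·1 + 7·2.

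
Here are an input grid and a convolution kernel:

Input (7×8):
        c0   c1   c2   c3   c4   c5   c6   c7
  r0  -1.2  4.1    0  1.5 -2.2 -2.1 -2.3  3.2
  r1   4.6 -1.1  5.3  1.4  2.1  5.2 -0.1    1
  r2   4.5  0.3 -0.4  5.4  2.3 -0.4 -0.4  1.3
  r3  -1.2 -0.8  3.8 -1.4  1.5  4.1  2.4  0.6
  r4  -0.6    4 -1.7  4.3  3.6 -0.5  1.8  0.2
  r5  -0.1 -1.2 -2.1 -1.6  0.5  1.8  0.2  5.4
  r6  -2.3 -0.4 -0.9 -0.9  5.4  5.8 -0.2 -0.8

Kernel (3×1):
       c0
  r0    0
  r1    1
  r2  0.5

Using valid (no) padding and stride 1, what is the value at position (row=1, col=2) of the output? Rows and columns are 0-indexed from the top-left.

The receptive field on the input at this output position is [5.3 / -0.4 / 3.8]. Elementwise product with the kernel and sum: -0.4·1 + 3.8·0.5.

1.5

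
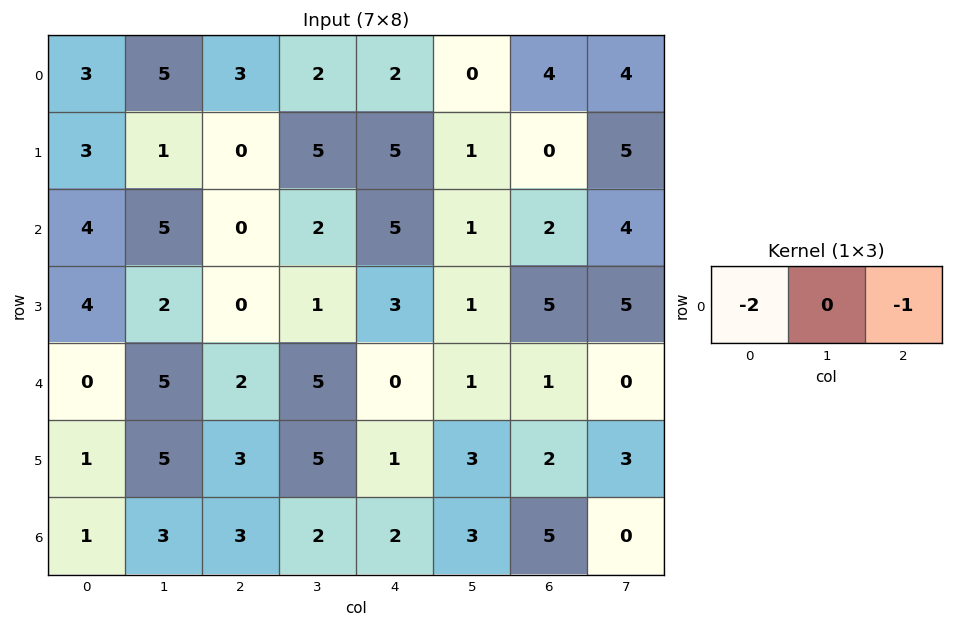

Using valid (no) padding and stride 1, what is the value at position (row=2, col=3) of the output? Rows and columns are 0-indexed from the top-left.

-5

The receptive field on the input at this output position is [2 5 1]. Elementwise product with the kernel and sum: 2·-2 + 1·-1.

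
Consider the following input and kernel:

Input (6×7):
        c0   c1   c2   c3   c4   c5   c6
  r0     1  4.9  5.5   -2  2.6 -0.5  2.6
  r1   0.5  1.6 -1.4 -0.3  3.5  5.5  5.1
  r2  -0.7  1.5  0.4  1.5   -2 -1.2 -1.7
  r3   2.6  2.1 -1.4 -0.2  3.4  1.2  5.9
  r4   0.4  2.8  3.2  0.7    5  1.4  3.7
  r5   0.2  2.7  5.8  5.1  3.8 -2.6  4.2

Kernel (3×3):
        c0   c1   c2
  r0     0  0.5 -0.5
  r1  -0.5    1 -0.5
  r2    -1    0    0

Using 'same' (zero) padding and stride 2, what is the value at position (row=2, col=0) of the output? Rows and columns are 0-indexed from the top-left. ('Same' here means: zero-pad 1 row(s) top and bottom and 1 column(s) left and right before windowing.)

The receptive field on the zero-padded input at this output position is [0 2.6 2.1 / 0 0.4 2.8 / 0 0.2 2.7]. Elementwise product with the kernel and sum: 2.6·0.5 + 2.1·-0.5 + 0·-0.5 + 0.4·1 + 2.8·-0.5 + 0·-1.

-0.75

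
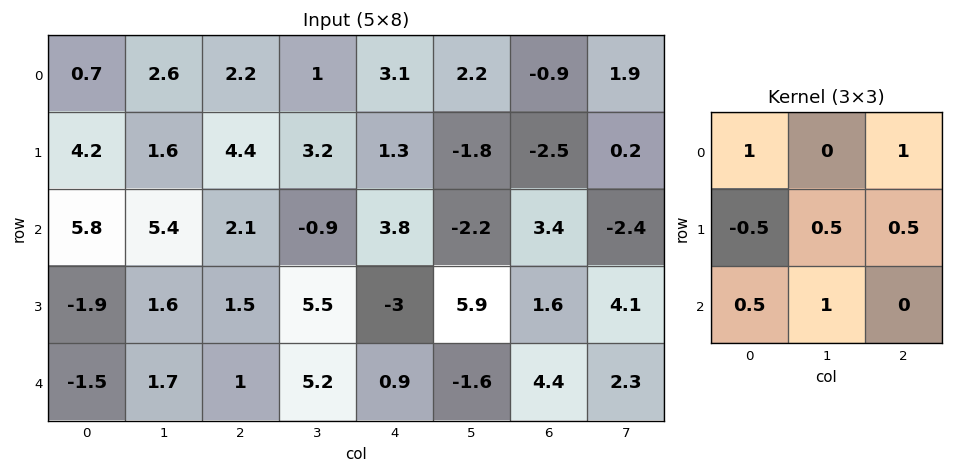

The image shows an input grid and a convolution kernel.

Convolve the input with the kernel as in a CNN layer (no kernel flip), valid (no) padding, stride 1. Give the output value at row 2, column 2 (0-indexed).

12.1

The receptive field on the input at this output position is [2.1 -0.9 3.8 / 1.5 5.5 -3 / 1 5.2 0.9]. Elementwise product with the kernel and sum: 2.1·1 + 3.8·1 + 1.5·-0.5 + 5.5·0.5 + -3·0.5 + 1·0.5 + 5.2·1.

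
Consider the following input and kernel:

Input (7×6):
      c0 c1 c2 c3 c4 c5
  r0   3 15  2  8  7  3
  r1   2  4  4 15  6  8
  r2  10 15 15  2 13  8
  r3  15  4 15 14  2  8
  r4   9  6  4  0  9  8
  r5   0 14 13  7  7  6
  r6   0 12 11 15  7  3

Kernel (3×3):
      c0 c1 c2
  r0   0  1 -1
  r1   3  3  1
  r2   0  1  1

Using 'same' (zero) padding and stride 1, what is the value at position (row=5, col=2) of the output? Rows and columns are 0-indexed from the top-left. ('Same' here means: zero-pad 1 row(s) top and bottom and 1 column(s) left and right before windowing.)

The receptive field on the zero-padded input at this output position is [6 4 0 / 14 13 7 / 12 11 15]. Elementwise product with the kernel and sum: 4·1 + 0·-1 + 14·3 + 13·3 + 7·1 + 11·1 + 15·1.

118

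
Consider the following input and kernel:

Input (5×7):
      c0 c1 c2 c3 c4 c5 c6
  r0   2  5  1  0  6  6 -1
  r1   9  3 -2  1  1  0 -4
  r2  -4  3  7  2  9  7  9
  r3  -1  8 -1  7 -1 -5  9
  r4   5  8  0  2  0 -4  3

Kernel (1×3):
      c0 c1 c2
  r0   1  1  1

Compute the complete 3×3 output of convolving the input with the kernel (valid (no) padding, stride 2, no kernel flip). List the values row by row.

Output[0,0]: The receptive field on the input at this output position is [2 5 1]. Elementwise product with the kernel and sum: 2·1 + 5·1 + 1·1.
Output[0,1]: The receptive field on the input at this output position is [1 0 6]. Elementwise product with the kernel and sum: 1·1 + 0·1 + 6·1.

8 7 11
6 18 25
13 2 -1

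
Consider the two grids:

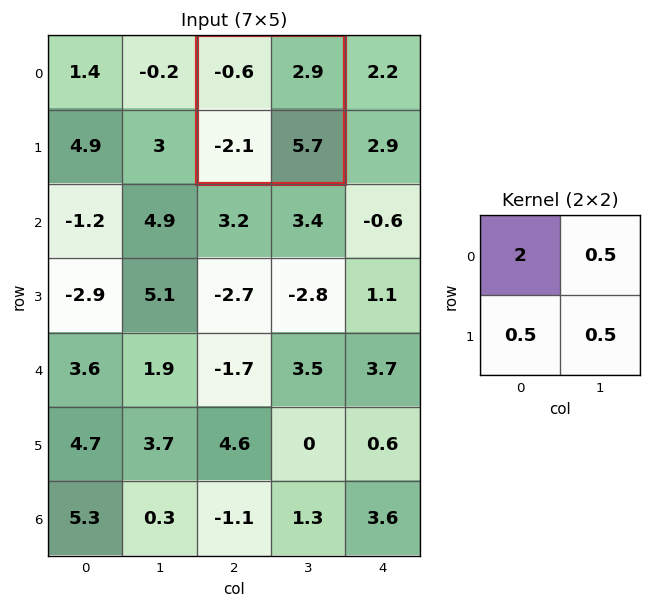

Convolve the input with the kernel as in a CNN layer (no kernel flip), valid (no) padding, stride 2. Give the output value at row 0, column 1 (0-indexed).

The receptive field on the input at this output position is [-0.6 2.9 / -2.1 5.7]. Elementwise product with the kernel and sum: -0.6·2 + 2.9·0.5 + -2.1·0.5 + 5.7·0.5.

2.05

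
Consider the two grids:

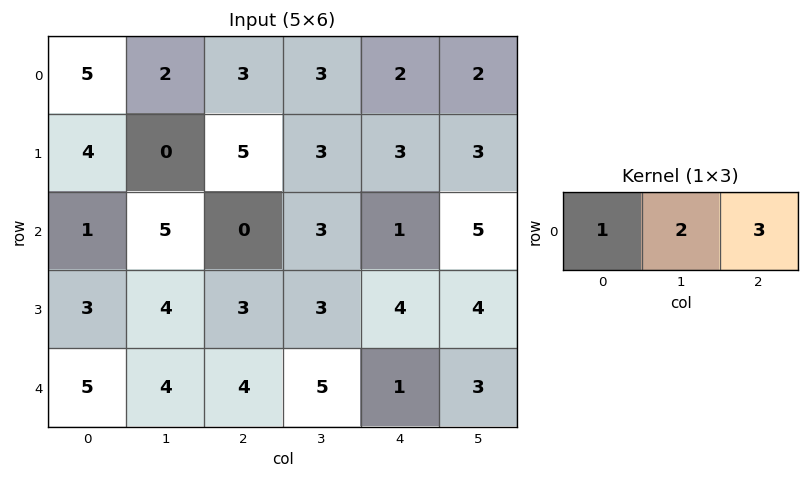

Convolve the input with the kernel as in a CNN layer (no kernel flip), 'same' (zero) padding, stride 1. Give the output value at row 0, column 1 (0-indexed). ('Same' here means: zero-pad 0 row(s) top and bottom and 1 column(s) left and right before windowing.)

18

The receptive field on the zero-padded input at this output position is [5 2 3]. Elementwise product with the kernel and sum: 5·1 + 2·2 + 3·3.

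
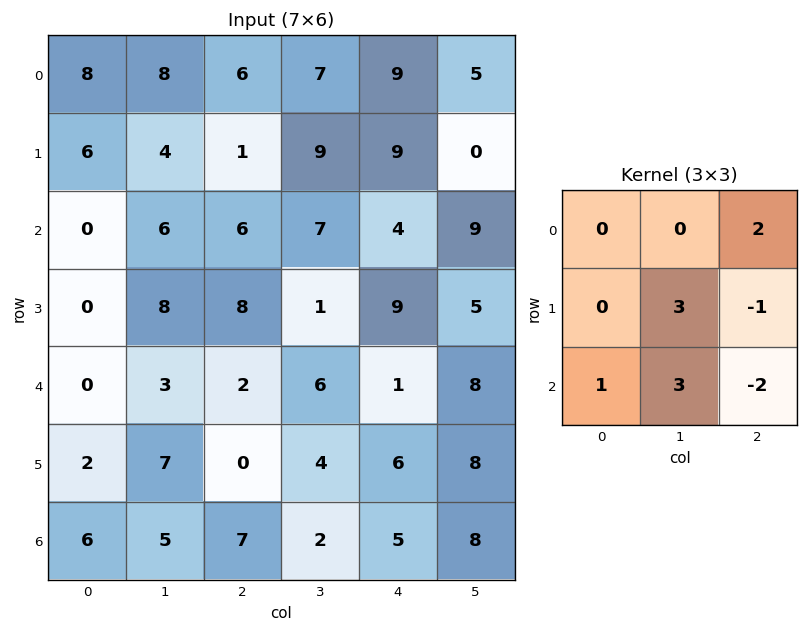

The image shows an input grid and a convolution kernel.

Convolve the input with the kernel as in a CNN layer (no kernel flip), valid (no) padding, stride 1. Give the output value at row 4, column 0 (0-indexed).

The receptive field on the input at this output position is [0 3 2 / 2 7 0 / 6 5 7]. Elementwise product with the kernel and sum: 2·2 + 7·3 + 0·-1 + 6·1 + 5·3 + 7·-2.

32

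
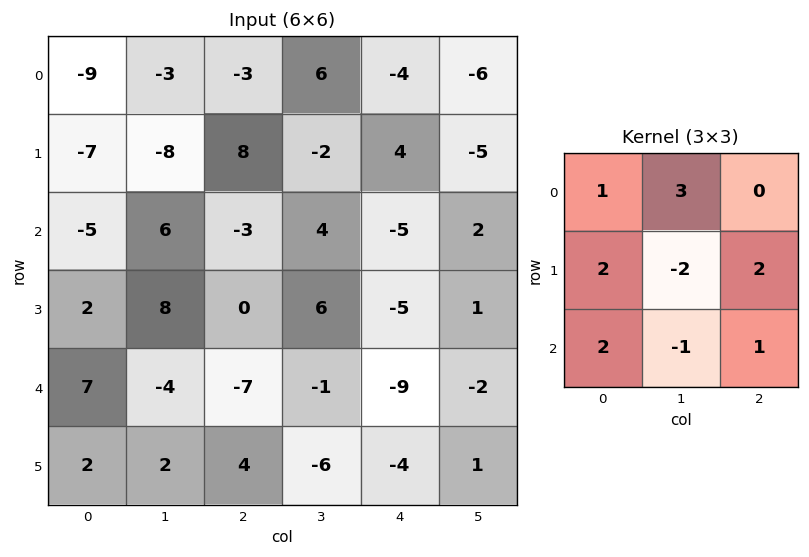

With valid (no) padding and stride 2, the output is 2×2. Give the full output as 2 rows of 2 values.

-19 28
12 -35

Output[0,0]: The receptive field on the input at this output position is [-9 -3 -3 / -7 -8 8 / -5 6 -3]. Elementwise product with the kernel and sum: -9·1 + -3·3 + -7·2 + -8·-2 + 8·2 + -5·2 + 6·-1 + -3·1.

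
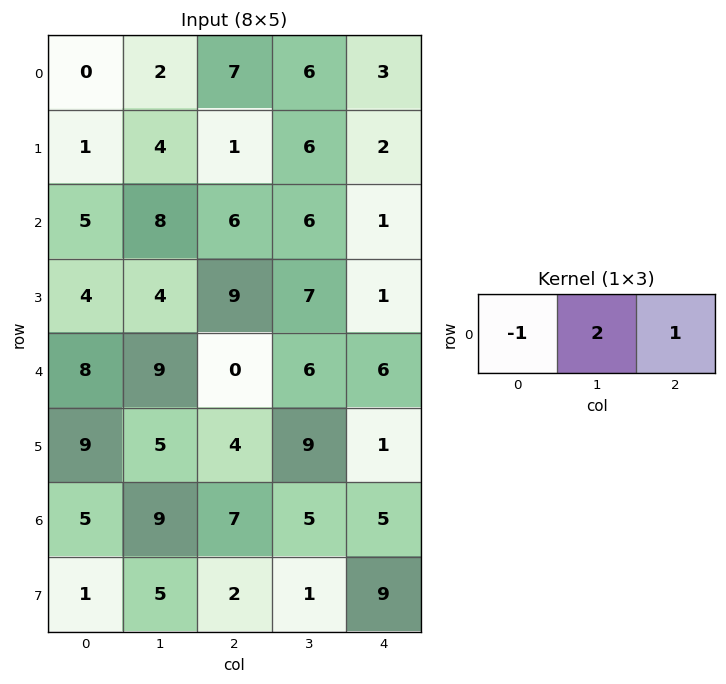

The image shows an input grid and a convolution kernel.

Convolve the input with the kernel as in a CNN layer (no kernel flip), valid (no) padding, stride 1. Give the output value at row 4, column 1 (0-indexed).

The receptive field on the input at this output position is [9 0 6]. Elementwise product with the kernel and sum: 9·-1 + 0·2 + 6·1.

-3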